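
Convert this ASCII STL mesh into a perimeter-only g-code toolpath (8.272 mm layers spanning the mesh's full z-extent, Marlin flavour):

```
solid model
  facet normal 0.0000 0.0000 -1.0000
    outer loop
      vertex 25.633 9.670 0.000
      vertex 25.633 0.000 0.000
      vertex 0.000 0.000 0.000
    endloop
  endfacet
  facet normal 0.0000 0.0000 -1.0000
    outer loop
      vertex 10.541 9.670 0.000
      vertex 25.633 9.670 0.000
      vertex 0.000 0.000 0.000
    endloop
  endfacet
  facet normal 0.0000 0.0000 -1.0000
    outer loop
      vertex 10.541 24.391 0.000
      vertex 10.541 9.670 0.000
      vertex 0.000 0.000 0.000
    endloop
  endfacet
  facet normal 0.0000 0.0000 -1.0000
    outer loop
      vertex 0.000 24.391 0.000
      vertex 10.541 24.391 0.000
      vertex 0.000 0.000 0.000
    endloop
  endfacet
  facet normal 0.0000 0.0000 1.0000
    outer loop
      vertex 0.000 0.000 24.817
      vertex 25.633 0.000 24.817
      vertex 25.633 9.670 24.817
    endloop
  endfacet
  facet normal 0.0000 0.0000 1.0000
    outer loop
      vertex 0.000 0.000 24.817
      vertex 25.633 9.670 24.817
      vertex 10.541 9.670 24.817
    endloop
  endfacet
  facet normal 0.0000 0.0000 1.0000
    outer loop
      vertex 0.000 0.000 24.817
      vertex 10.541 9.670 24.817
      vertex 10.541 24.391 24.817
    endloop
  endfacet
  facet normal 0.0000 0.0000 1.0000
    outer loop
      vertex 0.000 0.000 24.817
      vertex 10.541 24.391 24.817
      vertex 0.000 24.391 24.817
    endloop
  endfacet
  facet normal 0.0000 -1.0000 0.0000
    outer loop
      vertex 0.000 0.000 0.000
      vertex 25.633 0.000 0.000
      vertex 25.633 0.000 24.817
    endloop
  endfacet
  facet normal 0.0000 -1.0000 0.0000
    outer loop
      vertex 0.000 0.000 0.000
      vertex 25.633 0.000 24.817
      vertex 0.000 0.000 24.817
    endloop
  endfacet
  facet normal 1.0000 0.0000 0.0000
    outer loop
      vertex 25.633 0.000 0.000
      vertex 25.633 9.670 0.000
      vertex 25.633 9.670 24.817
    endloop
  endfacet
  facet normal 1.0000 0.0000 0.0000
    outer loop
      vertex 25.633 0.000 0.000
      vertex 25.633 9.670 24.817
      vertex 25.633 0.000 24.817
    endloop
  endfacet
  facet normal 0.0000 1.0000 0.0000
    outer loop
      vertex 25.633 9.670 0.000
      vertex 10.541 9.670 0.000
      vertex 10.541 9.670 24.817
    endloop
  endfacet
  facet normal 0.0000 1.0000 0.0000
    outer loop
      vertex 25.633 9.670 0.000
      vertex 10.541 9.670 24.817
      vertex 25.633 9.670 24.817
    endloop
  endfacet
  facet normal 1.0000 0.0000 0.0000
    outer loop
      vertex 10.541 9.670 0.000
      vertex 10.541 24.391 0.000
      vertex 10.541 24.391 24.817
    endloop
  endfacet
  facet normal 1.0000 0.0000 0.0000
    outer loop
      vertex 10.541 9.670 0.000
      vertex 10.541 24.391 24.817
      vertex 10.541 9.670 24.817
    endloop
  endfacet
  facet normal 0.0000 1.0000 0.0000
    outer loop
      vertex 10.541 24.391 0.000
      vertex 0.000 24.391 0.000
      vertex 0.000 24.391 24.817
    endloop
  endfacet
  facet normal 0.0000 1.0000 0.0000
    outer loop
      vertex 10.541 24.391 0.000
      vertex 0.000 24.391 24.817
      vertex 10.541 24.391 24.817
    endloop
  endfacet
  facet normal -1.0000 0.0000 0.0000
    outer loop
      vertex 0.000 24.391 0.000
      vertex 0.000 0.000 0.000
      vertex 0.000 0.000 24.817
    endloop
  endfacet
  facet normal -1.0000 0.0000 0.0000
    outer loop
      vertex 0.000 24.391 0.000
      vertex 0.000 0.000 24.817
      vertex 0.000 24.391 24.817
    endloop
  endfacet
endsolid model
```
; perimeter-only toolpath
G21 ; units = mm
G90 ; absolute positioning
G28 ; home
; layer 1
G0 Z8.272
G0 X0.000 Y0.000
G1 X25.633 Y0.000
G1 X25.633 Y9.670
G1 X10.541 Y9.670
G1 X10.541 Y24.391
G1 X0.000 Y24.391
G1 X0.000 Y0.000
; layer 2
G0 Z16.545
G0 X0.000 Y0.000
G1 X25.633 Y0.000
G1 X25.633 Y9.670
G1 X10.541 Y9.670
G1 X10.541 Y24.391
G1 X0.000 Y24.391
G1 X0.000 Y0.000
; layer 3
G0 Z24.817
G0 X0.000 Y0.000
G1 X25.633 Y0.000
G1 X25.633 Y9.670
G1 X10.541 Y9.670
G1 X10.541 Y24.391
G1 X0.000 Y24.391
G1 X0.000 Y0.000
M2 ; end

The solid is an L-shaped prism: outer 25.6 × 24.4 mm, arm thicknesses ≈ 9.67 mm (horizontal) and 10.5 mm (vertical), extruded 24.8 mm in z. Slicing at Δz = 8.272 mm — 3 equal slices spanning the solid's height, so layer i sits at z = i·h/3 — gives 3 non-empty perimeters. Each is a 6-segment closed polygon; G0 lifts to the layer z and rapids to the start vertex, then G1 traces the edges.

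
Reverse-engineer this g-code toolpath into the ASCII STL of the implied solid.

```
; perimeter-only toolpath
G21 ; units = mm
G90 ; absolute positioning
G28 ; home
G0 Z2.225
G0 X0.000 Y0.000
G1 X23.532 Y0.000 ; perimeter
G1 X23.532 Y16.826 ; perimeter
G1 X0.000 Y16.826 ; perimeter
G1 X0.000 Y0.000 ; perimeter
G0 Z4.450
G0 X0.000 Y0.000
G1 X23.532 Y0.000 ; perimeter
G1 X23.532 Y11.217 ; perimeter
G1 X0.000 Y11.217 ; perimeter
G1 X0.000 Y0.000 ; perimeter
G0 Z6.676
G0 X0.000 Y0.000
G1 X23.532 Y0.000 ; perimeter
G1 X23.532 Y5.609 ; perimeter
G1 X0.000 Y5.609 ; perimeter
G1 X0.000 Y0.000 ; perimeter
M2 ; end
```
solid part
  facet normal 0.0000 0.0000 -1.0000
    outer loop
      vertex 23.532 22.434 0.000
      vertex 23.532 0.000 0.000
      vertex 0.000 0.000 0.000
    endloop
  endfacet
  facet normal 0.0000 0.0000 -1.0000
    outer loop
      vertex 0.000 22.434 0.000
      vertex 23.532 22.434 0.000
      vertex 0.000 0.000 0.000
    endloop
  endfacet
  facet normal 0.0000 -1.0000 0.0000
    outer loop
      vertex 0.000 0.000 0.000
      vertex 23.532 0.000 0.000
      vertex 23.532 0.000 8.901
    endloop
  endfacet
  facet normal 0.0000 -1.0000 0.0000
    outer loop
      vertex 0.000 0.000 0.000
      vertex 23.532 0.000 8.901
      vertex 0.000 0.000 8.901
    endloop
  endfacet
  facet normal 0.0000 0.3688 0.9295
    outer loop
      vertex 0.000 0.000 8.901
      vertex 23.532 0.000 8.901
      vertex 23.532 22.434 0.000
    endloop
  endfacet
  facet normal 0.0000 0.3688 0.9295
    outer loop
      vertex 0.000 0.000 8.901
      vertex 23.532 22.434 0.000
      vertex 0.000 22.434 0.000
    endloop
  endfacet
  facet normal -1.0000 0.0000 0.0000
    outer loop
      vertex 0.000 0.000 8.901
      vertex 0.000 22.434 0.000
      vertex 0.000 0.000 0.000
    endloop
  endfacet
  facet normal 1.0000 0.0000 0.0000
    outer loop
      vertex 23.532 0.000 0.000
      vertex 23.532 22.434 0.000
      vertex 23.532 0.000 8.901
    endloop
  endfacet
endsolid part

The G0 Z moves step by Δz≈2.225 mm. The G1 loops shrink linearly with z, so the solid tapers from its base footprint up to z≈8.9. Closing with a flat bottom cap and the tapered top and triangulating gives 8 facets — a wedge (ramp): 23.5 × 22.4 mm base, rising to 8.9 mm along the y=0 edge and sloping linearly to z=0 at y=22.4.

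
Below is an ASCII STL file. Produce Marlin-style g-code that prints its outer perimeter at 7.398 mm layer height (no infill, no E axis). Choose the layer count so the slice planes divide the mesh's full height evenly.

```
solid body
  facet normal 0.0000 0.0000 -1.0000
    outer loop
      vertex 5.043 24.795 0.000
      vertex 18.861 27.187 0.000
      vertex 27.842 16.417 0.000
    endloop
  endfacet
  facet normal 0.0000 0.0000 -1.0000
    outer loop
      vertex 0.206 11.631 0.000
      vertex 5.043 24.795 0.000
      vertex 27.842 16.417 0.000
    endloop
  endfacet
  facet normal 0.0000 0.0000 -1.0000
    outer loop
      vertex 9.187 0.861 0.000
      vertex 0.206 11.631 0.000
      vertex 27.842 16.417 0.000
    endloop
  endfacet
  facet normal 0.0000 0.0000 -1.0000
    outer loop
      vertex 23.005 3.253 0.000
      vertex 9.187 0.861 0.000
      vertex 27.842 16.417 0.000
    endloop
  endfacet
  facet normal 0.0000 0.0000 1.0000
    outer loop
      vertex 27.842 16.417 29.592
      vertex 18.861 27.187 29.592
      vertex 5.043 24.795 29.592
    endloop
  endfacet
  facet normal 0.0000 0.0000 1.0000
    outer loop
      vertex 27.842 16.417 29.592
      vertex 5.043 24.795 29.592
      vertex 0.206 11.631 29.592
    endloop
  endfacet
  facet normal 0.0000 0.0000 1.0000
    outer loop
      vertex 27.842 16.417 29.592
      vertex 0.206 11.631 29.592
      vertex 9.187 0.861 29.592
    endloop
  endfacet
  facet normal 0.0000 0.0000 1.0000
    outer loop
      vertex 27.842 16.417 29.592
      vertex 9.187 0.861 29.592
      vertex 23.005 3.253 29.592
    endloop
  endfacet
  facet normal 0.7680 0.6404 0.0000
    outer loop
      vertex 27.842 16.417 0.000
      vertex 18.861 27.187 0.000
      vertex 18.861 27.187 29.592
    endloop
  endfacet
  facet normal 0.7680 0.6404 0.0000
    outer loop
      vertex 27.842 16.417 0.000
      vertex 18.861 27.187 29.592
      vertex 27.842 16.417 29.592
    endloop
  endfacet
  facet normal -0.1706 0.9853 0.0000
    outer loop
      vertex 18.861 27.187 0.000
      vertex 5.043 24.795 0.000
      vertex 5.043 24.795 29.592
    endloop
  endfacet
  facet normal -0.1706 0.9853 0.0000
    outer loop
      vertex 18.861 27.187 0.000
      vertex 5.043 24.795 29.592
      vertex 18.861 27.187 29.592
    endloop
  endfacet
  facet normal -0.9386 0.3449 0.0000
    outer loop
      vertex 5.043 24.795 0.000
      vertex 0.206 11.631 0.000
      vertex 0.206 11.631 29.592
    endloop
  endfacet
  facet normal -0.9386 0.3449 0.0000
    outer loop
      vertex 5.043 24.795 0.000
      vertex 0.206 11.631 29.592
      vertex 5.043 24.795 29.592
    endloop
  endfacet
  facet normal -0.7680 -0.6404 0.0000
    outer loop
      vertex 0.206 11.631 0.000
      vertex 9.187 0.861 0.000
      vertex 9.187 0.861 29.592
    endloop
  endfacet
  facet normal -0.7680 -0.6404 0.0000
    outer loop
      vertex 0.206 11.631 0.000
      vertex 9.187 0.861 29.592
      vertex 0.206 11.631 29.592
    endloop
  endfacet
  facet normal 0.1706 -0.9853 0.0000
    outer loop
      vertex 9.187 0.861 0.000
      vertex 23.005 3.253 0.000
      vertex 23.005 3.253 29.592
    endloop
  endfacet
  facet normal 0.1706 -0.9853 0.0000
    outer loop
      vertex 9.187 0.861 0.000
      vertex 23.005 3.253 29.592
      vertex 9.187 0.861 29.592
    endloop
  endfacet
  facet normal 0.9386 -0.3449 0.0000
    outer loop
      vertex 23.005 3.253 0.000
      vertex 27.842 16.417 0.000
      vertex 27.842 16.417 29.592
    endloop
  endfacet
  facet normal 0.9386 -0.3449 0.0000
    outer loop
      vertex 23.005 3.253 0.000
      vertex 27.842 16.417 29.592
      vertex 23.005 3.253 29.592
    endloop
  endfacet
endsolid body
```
; perimeter-only toolpath
G21 ; units = mm
G90 ; absolute positioning
G28 ; home
; layer 1
G0 Z7.398
G0 X27.842 Y16.417
G1 X18.861 Y27.187
G1 X5.043 Y24.795
G1 X0.206 Y11.631
G1 X9.187 Y0.861
G1 X23.005 Y3.253
G1 X27.842 Y16.417
; layer 2
G0 Z14.796
G0 X27.842 Y16.417
G1 X18.861 Y27.187
G1 X5.043 Y24.795
G1 X0.206 Y11.631
G1 X9.187 Y0.861
G1 X23.005 Y3.253
G1 X27.842 Y16.417
; layer 3
G0 Z22.194
G0 X27.842 Y16.417
G1 X18.861 Y27.187
G1 X5.043 Y24.795
G1 X0.206 Y11.631
G1 X9.187 Y0.861
G1 X23.005 Y3.253
G1 X27.842 Y16.417
; layer 4
G0 Z29.592
G0 X27.842 Y16.417
G1 X18.861 Y27.187
G1 X5.043 Y24.795
G1 X0.206 Y11.631
G1 X9.187 Y0.861
G1 X23.005 Y3.253
G1 X27.842 Y16.417
M2 ; end

The solid is a regular 6-sided prism (a cylinder approximated with 6 flat sides), circumscribed radius ≈ 14 mm, height ≈ 29.6 mm. Slicing at Δz = 7.398 mm — 4 equal slices spanning the solid's height, so layer i sits at z = i·h/4 — gives 4 non-empty perimeters. Each is a 6-segment closed polygon; G0 lifts to the layer z and rapids to the start vertex, then G1 traces the edges.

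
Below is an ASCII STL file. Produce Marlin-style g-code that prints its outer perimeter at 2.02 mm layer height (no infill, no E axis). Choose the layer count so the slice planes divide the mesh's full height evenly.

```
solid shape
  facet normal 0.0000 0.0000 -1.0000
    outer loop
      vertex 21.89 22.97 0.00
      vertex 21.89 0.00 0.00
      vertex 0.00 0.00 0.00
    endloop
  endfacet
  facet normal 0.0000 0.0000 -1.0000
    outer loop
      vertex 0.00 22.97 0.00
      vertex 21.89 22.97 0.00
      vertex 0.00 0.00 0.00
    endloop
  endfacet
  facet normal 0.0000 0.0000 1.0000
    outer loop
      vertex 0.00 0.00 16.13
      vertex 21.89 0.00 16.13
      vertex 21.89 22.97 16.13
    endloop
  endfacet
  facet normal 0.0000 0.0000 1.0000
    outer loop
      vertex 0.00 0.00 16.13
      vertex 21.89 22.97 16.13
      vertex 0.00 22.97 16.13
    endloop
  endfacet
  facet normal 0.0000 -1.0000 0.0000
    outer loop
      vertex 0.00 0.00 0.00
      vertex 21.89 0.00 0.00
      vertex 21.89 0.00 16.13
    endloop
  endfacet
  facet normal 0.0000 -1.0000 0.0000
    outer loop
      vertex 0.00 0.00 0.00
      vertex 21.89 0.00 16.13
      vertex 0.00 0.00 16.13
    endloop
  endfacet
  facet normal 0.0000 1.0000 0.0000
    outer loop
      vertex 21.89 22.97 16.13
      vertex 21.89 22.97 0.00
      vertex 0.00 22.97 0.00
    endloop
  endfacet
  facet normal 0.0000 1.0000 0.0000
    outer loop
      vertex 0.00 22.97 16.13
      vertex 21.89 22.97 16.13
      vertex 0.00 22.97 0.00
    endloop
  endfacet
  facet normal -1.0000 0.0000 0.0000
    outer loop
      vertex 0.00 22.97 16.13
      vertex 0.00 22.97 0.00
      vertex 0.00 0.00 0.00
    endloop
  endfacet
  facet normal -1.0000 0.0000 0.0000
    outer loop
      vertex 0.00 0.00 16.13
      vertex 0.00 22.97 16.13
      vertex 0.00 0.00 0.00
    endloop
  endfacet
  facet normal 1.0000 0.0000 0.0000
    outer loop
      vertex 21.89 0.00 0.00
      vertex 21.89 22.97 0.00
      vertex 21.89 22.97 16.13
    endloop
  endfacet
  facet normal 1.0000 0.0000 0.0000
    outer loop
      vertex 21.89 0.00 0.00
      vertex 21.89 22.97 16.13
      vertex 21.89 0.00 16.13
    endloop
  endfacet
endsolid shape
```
; perimeter-only toolpath
G21 ; units = mm
G90 ; absolute positioning
G28 ; home
; layer 1
G0 Z2.02
G0 X0.00 Y0.00
G1 X21.89 Y0.00
G1 X21.89 Y22.97
G1 X0.00 Y22.97
G1 X0.00 Y0.00
; layer 2
G0 Z4.03
G0 X0.00 Y0.00
G1 X21.89 Y0.00
G1 X21.89 Y22.97
G1 X0.00 Y22.97
G1 X0.00 Y0.00
; layer 3
G0 Z6.05
G0 X0.00 Y0.00
G1 X21.89 Y0.00
G1 X21.89 Y22.97
G1 X0.00 Y22.97
G1 X0.00 Y0.00
; layer 4
G0 Z8.06
G0 X0.00 Y0.00
G1 X21.89 Y0.00
G1 X21.89 Y22.97
G1 X0.00 Y22.97
G1 X0.00 Y0.00
; layer 5
G0 Z10.08
G0 X0.00 Y0.00
G1 X21.89 Y0.00
G1 X21.89 Y22.97
G1 X0.00 Y22.97
G1 X0.00 Y0.00
; layer 6
G0 Z12.10
G0 X0.00 Y0.00
G1 X21.89 Y0.00
G1 X21.89 Y22.97
G1 X0.00 Y22.97
G1 X0.00 Y0.00
; layer 7
G0 Z14.11
G0 X0.00 Y0.00
G1 X21.89 Y0.00
G1 X21.89 Y22.97
G1 X0.00 Y22.97
G1 X0.00 Y0.00
; layer 8
G0 Z16.13
G0 X0.00 Y0.00
G1 X21.89 Y0.00
G1 X21.89 Y22.97
G1 X0.00 Y22.97
G1 X0.00 Y0.00
M2 ; end

The solid is a rectangular box, roughly 21.9 × 23 mm footprint and 16.1 mm tall. Slicing at Δz = 2.02 mm — 8 equal slices spanning the solid's height, so layer i sits at z = i·h/8 — gives 8 non-empty perimeters. Each is a 4-segment closed polygon; G0 lifts to the layer z and rapids to the start vertex, then G1 traces the edges.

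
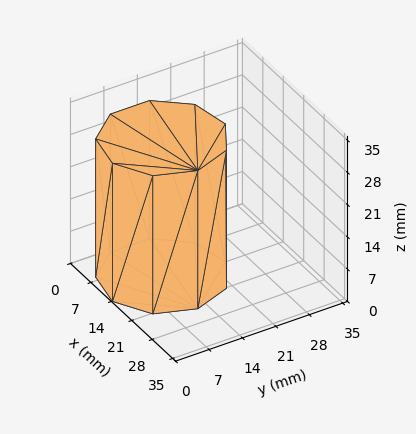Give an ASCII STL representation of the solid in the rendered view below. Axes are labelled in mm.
Reading the render: the shape is a regular 9-sided prism (a cylinder approximated with 9 flat sides), circumscribed radius ≈ 12 mm, height ≈ 30 mm (dimensions read to the nearest mm from the axis ticks). For the STL, each face is triangulated and given an outward normal.

solid part
  facet normal 0.0000 0.0000 -1.0000
    outer loop
      vertex 14.084 23.818 0.000
      vertex 21.193 19.713 0.000
      vertex 24.000 12.000 0.000
    endloop
  endfacet
  facet normal 0.0000 0.0000 -1.0000
    outer loop
      vertex 6.000 22.392 0.000
      vertex 14.084 23.818 0.000
      vertex 24.000 12.000 0.000
    endloop
  endfacet
  facet normal 0.0000 0.0000 -1.0000
    outer loop
      vertex 0.724 16.104 0.000
      vertex 6.000 22.392 0.000
      vertex 24.000 12.000 0.000
    endloop
  endfacet
  facet normal 0.0000 0.0000 -1.0000
    outer loop
      vertex 0.724 7.896 0.000
      vertex 0.724 16.104 0.000
      vertex 24.000 12.000 0.000
    endloop
  endfacet
  facet normal 0.0000 0.0000 -1.0000
    outer loop
      vertex 6.000 1.608 0.000
      vertex 0.724 7.896 0.000
      vertex 24.000 12.000 0.000
    endloop
  endfacet
  facet normal 0.0000 0.0000 -1.0000
    outer loop
      vertex 14.084 0.182 0.000
      vertex 6.000 1.608 0.000
      vertex 24.000 12.000 0.000
    endloop
  endfacet
  facet normal 0.0000 0.0000 -1.0000
    outer loop
      vertex 21.193 4.287 0.000
      vertex 14.084 0.182 0.000
      vertex 24.000 12.000 0.000
    endloop
  endfacet
  facet normal 0.0000 0.0000 1.0000
    outer loop
      vertex 24.000 12.000 30.000
      vertex 21.193 19.713 30.000
      vertex 14.084 23.818 30.000
    endloop
  endfacet
  facet normal 0.0000 0.0000 1.0000
    outer loop
      vertex 24.000 12.000 30.000
      vertex 14.084 23.818 30.000
      vertex 6.000 22.392 30.000
    endloop
  endfacet
  facet normal 0.0000 0.0000 1.0000
    outer loop
      vertex 24.000 12.000 30.000
      vertex 6.000 22.392 30.000
      vertex 0.724 16.104 30.000
    endloop
  endfacet
  facet normal 0.0000 0.0000 1.0000
    outer loop
      vertex 24.000 12.000 30.000
      vertex 0.724 16.104 30.000
      vertex 0.724 7.896 30.000
    endloop
  endfacet
  facet normal 0.0000 0.0000 1.0000
    outer loop
      vertex 24.000 12.000 30.000
      vertex 0.724 7.896 30.000
      vertex 6.000 1.608 30.000
    endloop
  endfacet
  facet normal 0.0000 0.0000 1.0000
    outer loop
      vertex 24.000 12.000 30.000
      vertex 6.000 1.608 30.000
      vertex 14.084 0.182 30.000
    endloop
  endfacet
  facet normal 0.0000 0.0000 1.0000
    outer loop
      vertex 24.000 12.000 30.000
      vertex 14.084 0.182 30.000
      vertex 21.193 4.287 30.000
    endloop
  endfacet
  facet normal 0.9397 0.3420 0.0000
    outer loop
      vertex 24.000 12.000 0.000
      vertex 21.193 19.713 0.000
      vertex 21.193 19.713 30.000
    endloop
  endfacet
  facet normal 0.9397 0.3420 0.0000
    outer loop
      vertex 24.000 12.000 0.000
      vertex 21.193 19.713 30.000
      vertex 24.000 12.000 30.000
    endloop
  endfacet
  facet normal 0.5001 0.8660 0.0000
    outer loop
      vertex 21.193 19.713 0.000
      vertex 14.084 23.818 0.000
      vertex 14.084 23.818 30.000
    endloop
  endfacet
  facet normal 0.5001 0.8660 0.0000
    outer loop
      vertex 21.193 19.713 0.000
      vertex 14.084 23.818 30.000
      vertex 21.193 19.713 30.000
    endloop
  endfacet
  facet normal -0.1737 0.9848 0.0000
    outer loop
      vertex 14.084 23.818 0.000
      vertex 6.000 22.392 0.000
      vertex 6.000 22.392 30.000
    endloop
  endfacet
  facet normal -0.1737 0.9848 0.0000
    outer loop
      vertex 14.084 23.818 0.000
      vertex 6.000 22.392 30.000
      vertex 14.084 23.818 30.000
    endloop
  endfacet
  facet normal -0.7661 0.6428 0.0000
    outer loop
      vertex 6.000 22.392 0.000
      vertex 0.724 16.104 0.000
      vertex 0.724 16.104 30.000
    endloop
  endfacet
  facet normal -0.7661 0.6428 0.0000
    outer loop
      vertex 6.000 22.392 0.000
      vertex 0.724 16.104 30.000
      vertex 6.000 22.392 30.000
    endloop
  endfacet
  facet normal -1.0000 0.0000 0.0000
    outer loop
      vertex 0.724 16.104 0.000
      vertex 0.724 7.896 0.000
      vertex 0.724 7.896 30.000
    endloop
  endfacet
  facet normal -1.0000 0.0000 0.0000
    outer loop
      vertex 0.724 16.104 0.000
      vertex 0.724 7.896 30.000
      vertex 0.724 16.104 30.000
    endloop
  endfacet
  facet normal -0.7661 -0.6428 0.0000
    outer loop
      vertex 0.724 7.896 0.000
      vertex 6.000 1.608 0.000
      vertex 6.000 1.608 30.000
    endloop
  endfacet
  facet normal -0.7661 -0.6428 0.0000
    outer loop
      vertex 0.724 7.896 0.000
      vertex 6.000 1.608 30.000
      vertex 0.724 7.896 30.000
    endloop
  endfacet
  facet normal -0.1737 -0.9848 0.0000
    outer loop
      vertex 6.000 1.608 0.000
      vertex 14.084 0.182 0.000
      vertex 14.084 0.182 30.000
    endloop
  endfacet
  facet normal -0.1737 -0.9848 0.0000
    outer loop
      vertex 6.000 1.608 0.000
      vertex 14.084 0.182 30.000
      vertex 6.000 1.608 30.000
    endloop
  endfacet
  facet normal 0.5001 -0.8660 0.0000
    outer loop
      vertex 14.084 0.182 0.000
      vertex 21.193 4.287 0.000
      vertex 21.193 4.287 30.000
    endloop
  endfacet
  facet normal 0.5001 -0.8660 0.0000
    outer loop
      vertex 14.084 0.182 0.000
      vertex 21.193 4.287 30.000
      vertex 14.084 0.182 30.000
    endloop
  endfacet
  facet normal 0.9397 -0.3420 0.0000
    outer loop
      vertex 21.193 4.287 0.000
      vertex 24.000 12.000 0.000
      vertex 24.000 12.000 30.000
    endloop
  endfacet
  facet normal 0.9397 -0.3420 0.0000
    outer loop
      vertex 21.193 4.287 0.000
      vertex 24.000 12.000 30.000
      vertex 21.193 4.287 30.000
    endloop
  endfacet
endsolid part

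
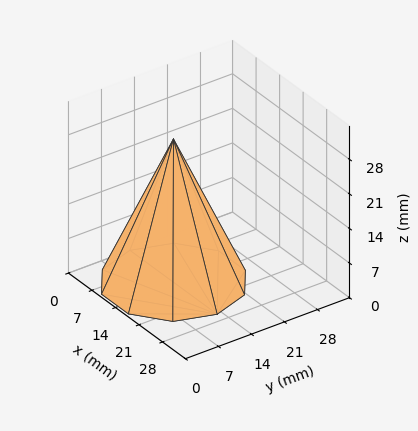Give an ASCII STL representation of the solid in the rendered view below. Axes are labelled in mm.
Reading the render: the shape is a regular 10-sided pyramid, base circumscribed radius ≈ 13 mm, apex at z ≈ 29 mm (dimensions read to the nearest mm from the axis ticks). For the STL, each face is triangulated and given an outward normal.

solid part
  facet normal 0.0000 0.0000 -1.0000
    outer loop
      vertex 17.0 25.4 0.0
      vertex 23.5 20.6 0.0
      vertex 26.0 13.0 0.0
    endloop
  endfacet
  facet normal 0.0000 0.0000 -1.0000
    outer loop
      vertex 9.0 25.4 0.0
      vertex 17.0 25.4 0.0
      vertex 26.0 13.0 0.0
    endloop
  endfacet
  facet normal 0.0000 0.0000 -1.0000
    outer loop
      vertex 2.5 20.6 0.0
      vertex 9.0 25.4 0.0
      vertex 26.0 13.0 0.0
    endloop
  endfacet
  facet normal 0.0000 0.0000 -1.0000
    outer loop
      vertex 0.0 13.0 0.0
      vertex 2.5 20.6 0.0
      vertex 26.0 13.0 0.0
    endloop
  endfacet
  facet normal 0.0000 0.0000 -1.0000
    outer loop
      vertex 2.5 5.4 0.0
      vertex 0.0 13.0 0.0
      vertex 26.0 13.0 0.0
    endloop
  endfacet
  facet normal 0.0000 0.0000 -1.0000
    outer loop
      vertex 9.0 0.6 0.0
      vertex 2.5 5.4 0.0
      vertex 26.0 13.0 0.0
    endloop
  endfacet
  facet normal 0.0000 0.0000 -1.0000
    outer loop
      vertex 17.0 0.6 0.0
      vertex 9.0 0.6 0.0
      vertex 26.0 13.0 0.0
    endloop
  endfacet
  facet normal 0.0000 0.0000 -1.0000
    outer loop
      vertex 23.5 5.4 0.0
      vertex 17.0 0.6 0.0
      vertex 26.0 13.0 0.0
    endloop
  endfacet
  facet normal 0.8740 0.2875 0.3918
    outer loop
      vertex 26.0 13.0 0.0
      vertex 23.5 20.6 0.0
      vertex 13.0 13.0 29.0
    endloop
  endfacet
  facet normal 0.5465 0.7401 0.3918
    outer loop
      vertex 23.5 20.6 0.0
      vertex 17.0 25.4 0.0
      vertex 13.0 13.0 29.0
    endloop
  endfacet
  facet normal 0.0000 0.9195 0.3932
    outer loop
      vertex 17.0 25.4 0.0
      vertex 9.0 25.4 0.0
      vertex 13.0 13.0 29.0
    endloop
  endfacet
  facet normal -0.5465 0.7401 0.3918
    outer loop
      vertex 9.0 25.4 0.0
      vertex 2.5 20.6 0.0
      vertex 13.0 13.0 29.0
    endloop
  endfacet
  facet normal -0.8740 0.2875 0.3918
    outer loop
      vertex 2.5 20.6 0.0
      vertex 0.0 13.0 0.0
      vertex 13.0 13.0 29.0
    endloop
  endfacet
  facet normal -0.8740 -0.2875 0.3918
    outer loop
      vertex 0.0 13.0 0.0
      vertex 2.5 5.4 0.0
      vertex 13.0 13.0 29.0
    endloop
  endfacet
  facet normal -0.5465 -0.7401 0.3918
    outer loop
      vertex 2.5 5.4 0.0
      vertex 9.0 0.6 0.0
      vertex 13.0 13.0 29.0
    endloop
  endfacet
  facet normal 0.0000 -0.9195 0.3932
    outer loop
      vertex 9.0 0.6 0.0
      vertex 17.0 0.6 0.0
      vertex 13.0 13.0 29.0
    endloop
  endfacet
  facet normal 0.5465 -0.7401 0.3918
    outer loop
      vertex 17.0 0.6 0.0
      vertex 23.5 5.4 0.0
      vertex 13.0 13.0 29.0
    endloop
  endfacet
  facet normal 0.8740 -0.2875 0.3918
    outer loop
      vertex 23.5 5.4 0.0
      vertex 26.0 13.0 0.0
      vertex 13.0 13.0 29.0
    endloop
  endfacet
endsolid part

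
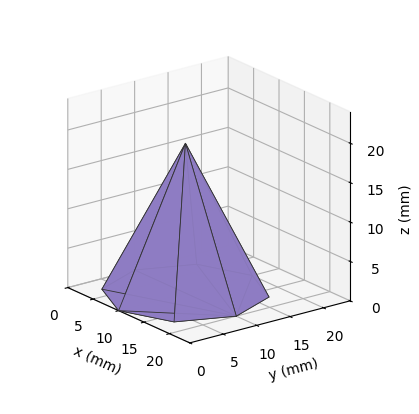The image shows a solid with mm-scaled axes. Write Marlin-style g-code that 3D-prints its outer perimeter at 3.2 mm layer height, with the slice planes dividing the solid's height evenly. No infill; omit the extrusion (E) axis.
Reading the render: the shape is a regular 8-sided pyramid, base circumscribed radius ≈ 10 mm, apex at z ≈ 19 mm (dimensions read to the nearest mm from the axis ticks). For the g-code, the solid's height is divided into equal slices at the stated Δz and each level perimeter traced with G1 moves after a G0 lift.

; perimeter-only toolpath
G21 ; units = mm
G90 ; absolute positioning
G28 ; home
; layer 1
G0 Z3.2
G0 X18.3 Y10.0
G1 X15.9 Y15.9
G1 X10.0 Y18.3
G1 X4.1 Y15.9
G1 X1.7 Y10.0
G1 X4.1 Y4.1
G1 X10.0 Y1.7
G1 X15.9 Y4.1
G1 X18.3 Y10.0
; layer 2
G0 Z6.3
G0 X16.7 Y10.0
G1 X14.7 Y14.7
G1 X10.0 Y16.7
G1 X5.3 Y14.7
G1 X3.3 Y10.0
G1 X5.3 Y5.3
G1 X10.0 Y3.3
G1 X14.7 Y5.3
G1 X16.7 Y10.0
; layer 3
G0 Z9.5
G0 X15.0 Y10.0
G1 X13.6 Y13.6
G1 X10.0 Y15.0
G1 X6.5 Y13.6
G1 X5.0 Y10.0
G1 X6.5 Y6.5
G1 X10.0 Y5.0
G1 X13.6 Y6.5
G1 X15.0 Y10.0
; layer 4
G0 Z12.7
G0 X13.3 Y10.0
G1 X12.4 Y12.4
G1 X10.0 Y13.3
G1 X7.6 Y12.4
G1 X6.7 Y10.0
G1 X7.6 Y7.6
G1 X10.0 Y6.7
G1 X12.4 Y7.6
G1 X13.3 Y10.0
; layer 5
G0 Z15.8
G0 X11.7 Y10.0
G1 X11.2 Y11.2
G1 X10.0 Y11.7
G1 X8.8 Y11.2
G1 X8.3 Y10.0
G1 X8.8 Y8.8
G1 X10.0 Y8.3
G1 X11.2 Y8.8
G1 X11.7 Y10.0
M2 ; end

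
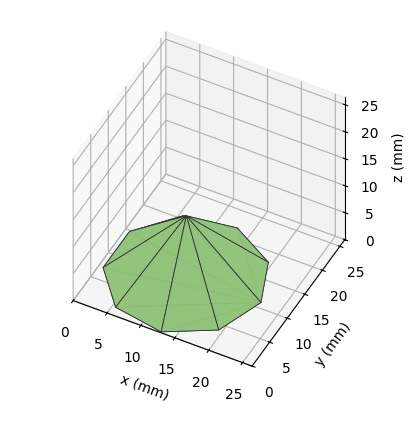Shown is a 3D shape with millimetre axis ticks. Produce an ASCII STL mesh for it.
Reading the render: the shape is a regular 9-sided pyramid, base circumscribed radius ≈ 11 mm, apex at z ≈ 11 mm (dimensions read to the nearest mm from the axis ticks). For the STL, each face is triangulated and given an outward normal.

solid part
  facet normal 0.0000 0.0000 -1.0000
    outer loop
      vertex 12.910 21.833 0.000
      vertex 19.426 18.071 0.000
      vertex 22.000 11.000 0.000
    endloop
  endfacet
  facet normal 0.0000 0.0000 -1.0000
    outer loop
      vertex 5.500 20.526 0.000
      vertex 12.910 21.833 0.000
      vertex 22.000 11.000 0.000
    endloop
  endfacet
  facet normal 0.0000 0.0000 -1.0000
    outer loop
      vertex 0.663 14.762 0.000
      vertex 5.500 20.526 0.000
      vertex 22.000 11.000 0.000
    endloop
  endfacet
  facet normal 0.0000 0.0000 -1.0000
    outer loop
      vertex 0.663 7.238 0.000
      vertex 0.663 14.762 0.000
      vertex 22.000 11.000 0.000
    endloop
  endfacet
  facet normal 0.0000 0.0000 -1.0000
    outer loop
      vertex 5.500 1.474 0.000
      vertex 0.663 7.238 0.000
      vertex 22.000 11.000 0.000
    endloop
  endfacet
  facet normal 0.0000 0.0000 -1.0000
    outer loop
      vertex 12.910 0.167 0.000
      vertex 5.500 1.474 0.000
      vertex 22.000 11.000 0.000
    endloop
  endfacet
  facet normal 0.0000 0.0000 -1.0000
    outer loop
      vertex 19.426 3.929 0.000
      vertex 12.910 0.167 0.000
      vertex 22.000 11.000 0.000
    endloop
  endfacet
  facet normal 0.6848 0.2493 0.6848
    outer loop
      vertex 22.000 11.000 0.000
      vertex 19.426 18.071 0.000
      vertex 11.000 11.000 11.000
    endloop
  endfacet
  facet normal 0.3644 0.6311 0.6848
    outer loop
      vertex 19.426 18.071 0.000
      vertex 12.910 21.833 0.000
      vertex 11.000 11.000 11.000
    endloop
  endfacet
  facet normal -0.1266 0.7177 0.6848
    outer loop
      vertex 12.910 21.833 0.000
      vertex 5.500 20.526 0.000
      vertex 11.000 11.000 11.000
    endloop
  endfacet
  facet normal -0.5582 0.4684 0.6848
    outer loop
      vertex 5.500 20.526 0.000
      vertex 0.663 14.762 0.000
      vertex 11.000 11.000 11.000
    endloop
  endfacet
  facet normal -0.7287 0.0000 0.6848
    outer loop
      vertex 0.663 14.762 0.000
      vertex 0.663 7.238 0.000
      vertex 11.000 11.000 11.000
    endloop
  endfacet
  facet normal -0.5582 -0.4684 0.6848
    outer loop
      vertex 0.663 7.238 0.000
      vertex 5.500 1.474 0.000
      vertex 11.000 11.000 11.000
    endloop
  endfacet
  facet normal -0.1266 -0.7177 0.6848
    outer loop
      vertex 5.500 1.474 0.000
      vertex 12.910 0.167 0.000
      vertex 11.000 11.000 11.000
    endloop
  endfacet
  facet normal 0.3644 -0.6311 0.6848
    outer loop
      vertex 12.910 0.167 0.000
      vertex 19.426 3.929 0.000
      vertex 11.000 11.000 11.000
    endloop
  endfacet
  facet normal 0.6848 -0.2493 0.6848
    outer loop
      vertex 19.426 3.929 0.000
      vertex 22.000 11.000 0.000
      vertex 11.000 11.000 11.000
    endloop
  endfacet
endsolid part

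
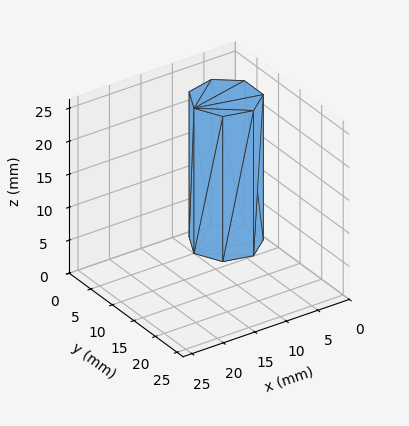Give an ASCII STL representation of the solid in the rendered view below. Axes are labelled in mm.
Reading the render: the shape is a regular 7-sided prism (a cylinder approximated with 7 flat sides), circumscribed radius ≈ 5 mm, height ≈ 22 mm (dimensions read to the nearest mm from the axis ticks). For the STL, each face is triangulated and given an outward normal.

solid part
  facet normal 0.0000 0.0000 -1.0000
    outer loop
      vertex 3.9 9.9 0.0
      vertex 8.1 8.9 0.0
      vertex 10.0 5.0 0.0
    endloop
  endfacet
  facet normal 0.0000 0.0000 -1.0000
    outer loop
      vertex 0.5 7.2 0.0
      vertex 3.9 9.9 0.0
      vertex 10.0 5.0 0.0
    endloop
  endfacet
  facet normal 0.0000 0.0000 -1.0000
    outer loop
      vertex 0.5 2.8 0.0
      vertex 0.5 7.2 0.0
      vertex 10.0 5.0 0.0
    endloop
  endfacet
  facet normal 0.0000 0.0000 -1.0000
    outer loop
      vertex 3.9 0.1 0.0
      vertex 0.5 2.8 0.0
      vertex 10.0 5.0 0.0
    endloop
  endfacet
  facet normal 0.0000 0.0000 -1.0000
    outer loop
      vertex 8.1 1.1 0.0
      vertex 3.9 0.1 0.0
      vertex 10.0 5.0 0.0
    endloop
  endfacet
  facet normal 0.0000 0.0000 1.0000
    outer loop
      vertex 10.0 5.0 22.0
      vertex 8.1 8.9 22.0
      vertex 3.9 9.9 22.0
    endloop
  endfacet
  facet normal 0.0000 0.0000 1.0000
    outer loop
      vertex 10.0 5.0 22.0
      vertex 3.9 9.9 22.0
      vertex 0.5 7.2 22.0
    endloop
  endfacet
  facet normal 0.0000 0.0000 1.0000
    outer loop
      vertex 10.0 5.0 22.0
      vertex 0.5 7.2 22.0
      vertex 0.5 2.8 22.0
    endloop
  endfacet
  facet normal 0.0000 0.0000 1.0000
    outer loop
      vertex 10.0 5.0 22.0
      vertex 0.5 2.8 22.0
      vertex 3.9 0.1 22.0
    endloop
  endfacet
  facet normal 0.0000 0.0000 1.0000
    outer loop
      vertex 10.0 5.0 22.0
      vertex 3.9 0.1 22.0
      vertex 8.1 1.1 22.0
    endloop
  endfacet
  facet normal 0.8990 0.4380 0.0000
    outer loop
      vertex 10.0 5.0 0.0
      vertex 8.1 8.9 0.0
      vertex 8.1 8.9 22.0
    endloop
  endfacet
  facet normal 0.8990 0.4380 0.0000
    outer loop
      vertex 10.0 5.0 0.0
      vertex 8.1 8.9 22.0
      vertex 10.0 5.0 22.0
    endloop
  endfacet
  facet normal 0.2316 0.9728 0.0000
    outer loop
      vertex 8.1 8.9 0.0
      vertex 3.9 9.9 0.0
      vertex 3.9 9.9 22.0
    endloop
  endfacet
  facet normal 0.2316 0.9728 0.0000
    outer loop
      vertex 8.1 8.9 0.0
      vertex 3.9 9.9 22.0
      vertex 8.1 8.9 22.0
    endloop
  endfacet
  facet normal -0.6219 0.7831 0.0000
    outer loop
      vertex 3.9 9.9 0.0
      vertex 0.5 7.2 0.0
      vertex 0.5 7.2 22.0
    endloop
  endfacet
  facet normal -0.6219 0.7831 0.0000
    outer loop
      vertex 3.9 9.9 0.0
      vertex 0.5 7.2 22.0
      vertex 3.9 9.9 22.0
    endloop
  endfacet
  facet normal -1.0000 0.0000 0.0000
    outer loop
      vertex 0.5 7.2 0.0
      vertex 0.5 2.8 0.0
      vertex 0.5 2.8 22.0
    endloop
  endfacet
  facet normal -1.0000 0.0000 0.0000
    outer loop
      vertex 0.5 7.2 0.0
      vertex 0.5 2.8 22.0
      vertex 0.5 7.2 22.0
    endloop
  endfacet
  facet normal -0.6219 -0.7831 0.0000
    outer loop
      vertex 0.5 2.8 0.0
      vertex 3.9 0.1 0.0
      vertex 3.9 0.1 22.0
    endloop
  endfacet
  facet normal -0.6219 -0.7831 0.0000
    outer loop
      vertex 0.5 2.8 0.0
      vertex 3.9 0.1 22.0
      vertex 0.5 2.8 22.0
    endloop
  endfacet
  facet normal 0.2316 -0.9728 0.0000
    outer loop
      vertex 3.9 0.1 0.0
      vertex 8.1 1.1 0.0
      vertex 8.1 1.1 22.0
    endloop
  endfacet
  facet normal 0.2316 -0.9728 0.0000
    outer loop
      vertex 3.9 0.1 0.0
      vertex 8.1 1.1 22.0
      vertex 3.9 0.1 22.0
    endloop
  endfacet
  facet normal 0.8990 -0.4380 0.0000
    outer loop
      vertex 8.1 1.1 0.0
      vertex 10.0 5.0 0.0
      vertex 10.0 5.0 22.0
    endloop
  endfacet
  facet normal 0.8990 -0.4380 0.0000
    outer loop
      vertex 8.1 1.1 0.0
      vertex 10.0 5.0 22.0
      vertex 8.1 1.1 22.0
    endloop
  endfacet
endsolid part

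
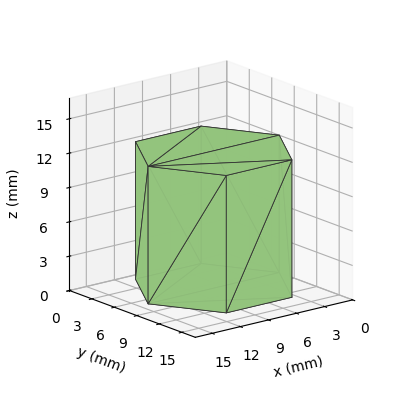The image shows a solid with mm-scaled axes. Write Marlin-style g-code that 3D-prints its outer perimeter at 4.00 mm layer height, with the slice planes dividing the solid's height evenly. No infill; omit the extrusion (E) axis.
Reading the render: the shape is a regular 6-sided prism (a cylinder approximated with 6 flat sides), circumscribed radius ≈ 7 mm, height ≈ 12 mm (dimensions read to the nearest mm from the axis ticks). For the g-code, the solid's height is divided into equal slices at the stated Δz and each level perimeter traced with G1 moves after a G0 lift.

; perimeter-only toolpath
G21 ; units = mm
G90 ; absolute positioning
G28 ; home
; layer 1
G0 Z4.00
G0 X14.00 Y7.00
G1 X10.50 Y13.06
G1 X3.50 Y13.06
G1 X0.00 Y7.00
G1 X3.50 Y0.94
G1 X10.50 Y0.94
G1 X14.00 Y7.00
; layer 2
G0 Z8.00
G0 X14.00 Y7.00
G1 X10.50 Y13.06
G1 X3.50 Y13.06
G1 X0.00 Y7.00
G1 X3.50 Y0.94
G1 X10.50 Y0.94
G1 X14.00 Y7.00
; layer 3
G0 Z12.00
G0 X14.00 Y7.00
G1 X10.50 Y13.06
G1 X3.50 Y13.06
G1 X0.00 Y7.00
G1 X3.50 Y0.94
G1 X10.50 Y0.94
G1 X14.00 Y7.00
M2 ; end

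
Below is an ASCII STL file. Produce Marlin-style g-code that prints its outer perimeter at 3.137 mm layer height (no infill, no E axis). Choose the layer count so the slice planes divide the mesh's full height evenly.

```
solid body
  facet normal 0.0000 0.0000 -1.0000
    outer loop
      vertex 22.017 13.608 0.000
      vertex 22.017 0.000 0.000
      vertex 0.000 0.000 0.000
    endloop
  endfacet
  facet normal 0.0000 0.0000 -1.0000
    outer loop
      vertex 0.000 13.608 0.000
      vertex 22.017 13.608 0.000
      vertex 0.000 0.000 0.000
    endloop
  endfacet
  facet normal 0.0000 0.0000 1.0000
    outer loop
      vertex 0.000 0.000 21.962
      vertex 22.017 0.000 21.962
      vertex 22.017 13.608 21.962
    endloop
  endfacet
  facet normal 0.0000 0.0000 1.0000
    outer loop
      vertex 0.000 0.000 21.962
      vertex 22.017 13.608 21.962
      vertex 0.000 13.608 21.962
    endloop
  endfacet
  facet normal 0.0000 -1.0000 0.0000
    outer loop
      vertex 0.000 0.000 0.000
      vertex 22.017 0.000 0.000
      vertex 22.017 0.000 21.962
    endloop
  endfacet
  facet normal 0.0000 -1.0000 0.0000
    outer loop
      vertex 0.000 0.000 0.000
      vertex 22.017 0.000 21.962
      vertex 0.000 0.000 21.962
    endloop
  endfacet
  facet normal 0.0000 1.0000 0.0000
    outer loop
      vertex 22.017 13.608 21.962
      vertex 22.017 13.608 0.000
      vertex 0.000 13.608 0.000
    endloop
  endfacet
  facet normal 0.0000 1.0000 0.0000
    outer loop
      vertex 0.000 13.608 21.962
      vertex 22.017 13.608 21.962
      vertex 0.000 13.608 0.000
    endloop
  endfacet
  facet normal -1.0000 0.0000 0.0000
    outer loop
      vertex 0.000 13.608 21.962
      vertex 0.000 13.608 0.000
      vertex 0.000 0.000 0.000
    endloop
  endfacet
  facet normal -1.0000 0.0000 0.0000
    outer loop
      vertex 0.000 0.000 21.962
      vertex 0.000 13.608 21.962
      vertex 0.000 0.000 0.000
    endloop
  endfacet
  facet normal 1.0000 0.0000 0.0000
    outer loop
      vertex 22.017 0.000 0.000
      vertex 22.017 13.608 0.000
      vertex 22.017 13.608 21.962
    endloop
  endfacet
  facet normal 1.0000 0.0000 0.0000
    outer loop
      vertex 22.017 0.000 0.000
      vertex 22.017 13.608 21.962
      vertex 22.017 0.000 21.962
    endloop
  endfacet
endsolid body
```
; perimeter-only toolpath
G21 ; units = mm
G90 ; absolute positioning
G28 ; home
; layer 1
G0 Z3.137
G0 X0.000 Y0.000
G1 X22.017 Y0.000
G1 X22.017 Y13.608
G1 X0.000 Y13.608
G1 X0.000 Y0.000
; layer 2
G0 Z6.275
G0 X0.000 Y0.000
G1 X22.017 Y0.000
G1 X22.017 Y13.608
G1 X0.000 Y13.608
G1 X0.000 Y0.000
; layer 3
G0 Z9.412
G0 X0.000 Y0.000
G1 X22.017 Y0.000
G1 X22.017 Y13.608
G1 X0.000 Y13.608
G1 X0.000 Y0.000
; layer 4
G0 Z12.550
G0 X0.000 Y0.000
G1 X22.017 Y0.000
G1 X22.017 Y13.608
G1 X0.000 Y13.608
G1 X0.000 Y0.000
; layer 5
G0 Z15.687
G0 X0.000 Y0.000
G1 X22.017 Y0.000
G1 X22.017 Y13.608
G1 X0.000 Y13.608
G1 X0.000 Y0.000
; layer 6
G0 Z18.825
G0 X0.000 Y0.000
G1 X22.017 Y0.000
G1 X22.017 Y13.608
G1 X0.000 Y13.608
G1 X0.000 Y0.000
; layer 7
G0 Z21.962
G0 X0.000 Y0.000
G1 X22.017 Y0.000
G1 X22.017 Y13.608
G1 X0.000 Y13.608
G1 X0.000 Y0.000
M2 ; end

The solid is a rectangular box, roughly 22 × 13.6 mm footprint and 22 mm tall. Slicing at Δz = 3.137 mm — 7 equal slices spanning the solid's height, so layer i sits at z = i·h/7 — gives 7 non-empty perimeters. Each is a 4-segment closed polygon; G0 lifts to the layer z and rapids to the start vertex, then G1 traces the edges.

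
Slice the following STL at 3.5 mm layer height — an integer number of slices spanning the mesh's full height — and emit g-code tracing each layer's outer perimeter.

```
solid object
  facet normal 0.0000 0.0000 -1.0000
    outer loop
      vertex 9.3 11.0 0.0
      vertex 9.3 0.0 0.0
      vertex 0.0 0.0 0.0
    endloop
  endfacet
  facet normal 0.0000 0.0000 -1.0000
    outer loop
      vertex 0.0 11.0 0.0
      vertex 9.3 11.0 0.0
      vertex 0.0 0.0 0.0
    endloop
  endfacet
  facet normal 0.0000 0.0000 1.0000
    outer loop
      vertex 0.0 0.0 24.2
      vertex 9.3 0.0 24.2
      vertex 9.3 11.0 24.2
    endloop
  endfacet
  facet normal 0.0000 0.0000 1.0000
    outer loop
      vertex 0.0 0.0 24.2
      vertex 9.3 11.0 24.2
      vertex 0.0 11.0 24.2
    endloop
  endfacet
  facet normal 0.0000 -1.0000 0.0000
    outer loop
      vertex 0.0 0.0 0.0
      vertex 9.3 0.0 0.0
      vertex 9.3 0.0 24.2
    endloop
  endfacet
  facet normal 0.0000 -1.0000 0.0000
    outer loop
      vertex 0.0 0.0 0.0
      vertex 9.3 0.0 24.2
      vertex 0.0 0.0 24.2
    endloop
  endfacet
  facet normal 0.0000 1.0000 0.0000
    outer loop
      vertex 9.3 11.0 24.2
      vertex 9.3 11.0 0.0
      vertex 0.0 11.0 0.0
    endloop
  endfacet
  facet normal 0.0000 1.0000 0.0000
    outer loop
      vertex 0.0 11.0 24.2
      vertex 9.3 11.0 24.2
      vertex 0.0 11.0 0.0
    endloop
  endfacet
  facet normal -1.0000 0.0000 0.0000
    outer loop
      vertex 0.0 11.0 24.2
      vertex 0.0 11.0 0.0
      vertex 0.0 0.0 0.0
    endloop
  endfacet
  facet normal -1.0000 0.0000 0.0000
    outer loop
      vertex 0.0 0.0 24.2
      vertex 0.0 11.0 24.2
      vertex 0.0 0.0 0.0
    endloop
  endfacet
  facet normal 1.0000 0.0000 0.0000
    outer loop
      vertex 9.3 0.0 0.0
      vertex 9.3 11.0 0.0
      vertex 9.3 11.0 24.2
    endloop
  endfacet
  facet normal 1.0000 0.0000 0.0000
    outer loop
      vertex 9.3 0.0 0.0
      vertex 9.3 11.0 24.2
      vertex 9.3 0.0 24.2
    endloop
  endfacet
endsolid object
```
; perimeter-only toolpath
G21 ; units = mm
G90 ; absolute positioning
G28 ; home
; layer 1
G0 Z3.5
G0 X0.0 Y0.0
G1 X9.3 Y0.0
G1 X9.3 Y11.0
G1 X0.0 Y11.0
G1 X0.0 Y0.0
; layer 2
G0 Z6.9
G0 X0.0 Y0.0
G1 X9.3 Y0.0
G1 X9.3 Y11.0
G1 X0.0 Y11.0
G1 X0.0 Y0.0
; layer 3
G0 Z10.4
G0 X0.0 Y0.0
G1 X9.3 Y0.0
G1 X9.3 Y11.0
G1 X0.0 Y11.0
G1 X0.0 Y0.0
; layer 4
G0 Z13.8
G0 X0.0 Y0.0
G1 X9.3 Y0.0
G1 X9.3 Y11.0
G1 X0.0 Y11.0
G1 X0.0 Y0.0
; layer 5
G0 Z17.3
G0 X0.0 Y0.0
G1 X9.3 Y0.0
G1 X9.3 Y11.0
G1 X0.0 Y11.0
G1 X0.0 Y0.0
; layer 6
G0 Z20.7
G0 X0.0 Y0.0
G1 X9.3 Y0.0
G1 X9.3 Y11.0
G1 X0.0 Y11.0
G1 X0.0 Y0.0
; layer 7
G0 Z24.2
G0 X0.0 Y0.0
G1 X9.3 Y0.0
G1 X9.3 Y11.0
G1 X0.0 Y11.0
G1 X0.0 Y0.0
M2 ; end

The solid is a rectangular box, roughly 9.3 × 11 mm footprint and 24.2 mm tall. Slicing at Δz = 3.5 mm — 7 equal slices spanning the solid's height, so layer i sits at z = i·h/7 — gives 7 non-empty perimeters. Each is a 4-segment closed polygon; G0 lifts to the layer z and rapids to the start vertex, then G1 traces the edges.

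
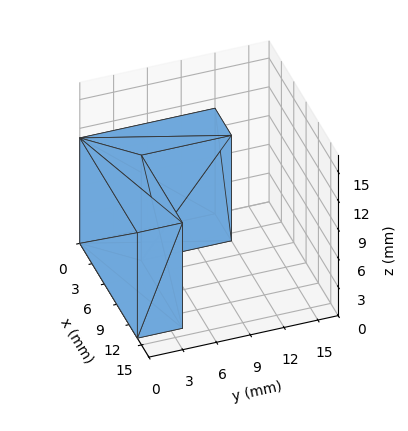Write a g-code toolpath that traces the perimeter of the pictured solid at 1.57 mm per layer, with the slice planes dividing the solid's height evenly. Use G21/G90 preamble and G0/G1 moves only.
Reading the render: the shape is an L-shaped prism: outer 14 × 12 mm, arm thicknesses ≈ 4 mm (horizontal) and 4 mm (vertical), extruded 11 mm in z (dimensions read to the nearest mm from the axis ticks). For the g-code, the solid's height is divided into equal slices at the stated Δz and each level perimeter traced with G1 moves after a G0 lift.

; perimeter-only toolpath
G21 ; units = mm
G90 ; absolute positioning
G28 ; home
; layer 1
G0 Z1.57
G0 X0.00 Y0.00
G1 X14.00 Y0.00
G1 X14.00 Y4.00
G1 X4.00 Y4.00
G1 X4.00 Y12.00
G1 X0.00 Y12.00
G1 X0.00 Y0.00
; layer 2
G0 Z3.14
G0 X0.00 Y0.00
G1 X14.00 Y0.00
G1 X14.00 Y4.00
G1 X4.00 Y4.00
G1 X4.00 Y12.00
G1 X0.00 Y12.00
G1 X0.00 Y0.00
; layer 3
G0 Z4.71
G0 X0.00 Y0.00
G1 X14.00 Y0.00
G1 X14.00 Y4.00
G1 X4.00 Y4.00
G1 X4.00 Y12.00
G1 X0.00 Y12.00
G1 X0.00 Y0.00
; layer 4
G0 Z6.29
G0 X0.00 Y0.00
G1 X14.00 Y0.00
G1 X14.00 Y4.00
G1 X4.00 Y4.00
G1 X4.00 Y12.00
G1 X0.00 Y12.00
G1 X0.00 Y0.00
; layer 5
G0 Z7.86
G0 X0.00 Y0.00
G1 X14.00 Y0.00
G1 X14.00 Y4.00
G1 X4.00 Y4.00
G1 X4.00 Y12.00
G1 X0.00 Y12.00
G1 X0.00 Y0.00
; layer 6
G0 Z9.43
G0 X0.00 Y0.00
G1 X14.00 Y0.00
G1 X14.00 Y4.00
G1 X4.00 Y4.00
G1 X4.00 Y12.00
G1 X0.00 Y12.00
G1 X0.00 Y0.00
; layer 7
G0 Z11.00
G0 X0.00 Y0.00
G1 X14.00 Y0.00
G1 X14.00 Y4.00
G1 X4.00 Y4.00
G1 X4.00 Y12.00
G1 X0.00 Y12.00
G1 X0.00 Y0.00
M2 ; end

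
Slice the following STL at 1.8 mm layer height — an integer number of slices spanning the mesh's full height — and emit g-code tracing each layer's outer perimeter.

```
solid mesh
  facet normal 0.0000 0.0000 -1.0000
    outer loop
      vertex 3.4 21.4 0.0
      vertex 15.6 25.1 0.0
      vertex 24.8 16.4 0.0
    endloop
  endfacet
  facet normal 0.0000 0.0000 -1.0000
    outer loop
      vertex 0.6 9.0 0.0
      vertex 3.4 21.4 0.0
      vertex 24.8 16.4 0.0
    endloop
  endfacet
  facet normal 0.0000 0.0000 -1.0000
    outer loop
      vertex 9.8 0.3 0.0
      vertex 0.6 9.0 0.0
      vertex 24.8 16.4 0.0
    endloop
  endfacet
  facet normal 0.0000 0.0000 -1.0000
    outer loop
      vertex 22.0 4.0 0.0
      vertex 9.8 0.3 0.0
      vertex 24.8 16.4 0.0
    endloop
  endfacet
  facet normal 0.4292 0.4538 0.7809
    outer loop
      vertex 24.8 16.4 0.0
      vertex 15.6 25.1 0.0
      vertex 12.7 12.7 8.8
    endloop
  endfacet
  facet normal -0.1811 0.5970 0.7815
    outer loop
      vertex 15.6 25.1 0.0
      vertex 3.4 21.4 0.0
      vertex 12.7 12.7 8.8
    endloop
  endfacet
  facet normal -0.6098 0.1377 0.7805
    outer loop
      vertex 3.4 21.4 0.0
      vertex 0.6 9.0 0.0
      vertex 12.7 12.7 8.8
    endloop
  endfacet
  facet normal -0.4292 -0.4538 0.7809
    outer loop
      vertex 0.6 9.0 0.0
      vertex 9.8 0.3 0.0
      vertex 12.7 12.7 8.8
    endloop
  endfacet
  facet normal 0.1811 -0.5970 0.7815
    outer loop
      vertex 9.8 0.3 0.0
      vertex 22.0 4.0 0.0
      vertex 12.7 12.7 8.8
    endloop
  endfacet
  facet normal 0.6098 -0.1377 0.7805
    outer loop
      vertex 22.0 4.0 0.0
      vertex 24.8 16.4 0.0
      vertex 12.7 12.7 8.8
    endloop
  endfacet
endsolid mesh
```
; perimeter-only toolpath
G21 ; units = mm
G90 ; absolute positioning
G28 ; home
; layer 1
G0 Z1.8
G0 X22.4 Y15.7
G1 X15.0 Y22.6
G1 X5.3 Y19.7
G1 X3.0 Y9.7
G1 X10.4 Y2.8
G1 X20.1 Y5.7
G1 X22.4 Y15.7
; layer 2
G0 Z3.5
G0 X20.0 Y14.9
G1 X14.4 Y20.1
G1 X7.1 Y17.9
G1 X5.4 Y10.5
G1 X11.0 Y5.3
G1 X18.3 Y7.5
G1 X20.0 Y14.9
; layer 3
G0 Z5.3
G0 X17.5 Y14.2
G1 X13.9 Y17.7
G1 X9.0 Y16.2
G1 X7.9 Y11.2
G1 X11.5 Y7.7
G1 X16.4 Y9.2
G1 X17.5 Y14.2
; layer 4
G0 Z7.0
G0 X15.1 Y13.4
G1 X13.3 Y15.2
G1 X10.8 Y14.4
G1 X10.3 Y12.0
G1 X12.1 Y10.2
G1 X14.6 Y11.0
G1 X15.1 Y13.4
M2 ; end

The solid is a regular 6-sided pyramid, base circumscribed radius ≈ 12.7 mm, apex at z ≈ 8.8 mm. Slicing at Δz = 1.8 mm — 5 equal slices spanning the solid's height, so layer i sits at z = i·h/5 — gives 4 non-empty perimeters. Each is a 6-segment closed polygon; G0 lifts to the layer z and rapids to the start vertex, then G1 traces the edges. The cross-section shrinks linearly with z (the slice at the apex is degenerate and omitted).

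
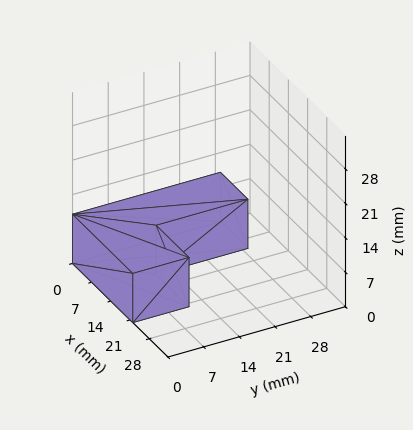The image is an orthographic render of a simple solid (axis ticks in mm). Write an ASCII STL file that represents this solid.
Reading the render: the shape is an L-shaped prism: outer 22 × 29 mm, arm thicknesses ≈ 11 mm (horizontal) and 10 mm (vertical), extruded 10 mm in z (dimensions read to the nearest mm from the axis ticks). For the STL, each face is triangulated and given an outward normal.

solid part
  facet normal 0.0000 0.0000 -1.0000
    outer loop
      vertex 22.0 11.0 0.0
      vertex 22.0 0.0 0.0
      vertex 0.0 0.0 0.0
    endloop
  endfacet
  facet normal 0.0000 0.0000 -1.0000
    outer loop
      vertex 10.0 11.0 0.0
      vertex 22.0 11.0 0.0
      vertex 0.0 0.0 0.0
    endloop
  endfacet
  facet normal 0.0000 0.0000 -1.0000
    outer loop
      vertex 10.0 29.0 0.0
      vertex 10.0 11.0 0.0
      vertex 0.0 0.0 0.0
    endloop
  endfacet
  facet normal 0.0000 0.0000 -1.0000
    outer loop
      vertex 0.0 29.0 0.0
      vertex 10.0 29.0 0.0
      vertex 0.0 0.0 0.0
    endloop
  endfacet
  facet normal 0.0000 0.0000 1.0000
    outer loop
      vertex 0.0 0.0 10.0
      vertex 22.0 0.0 10.0
      vertex 22.0 11.0 10.0
    endloop
  endfacet
  facet normal 0.0000 0.0000 1.0000
    outer loop
      vertex 0.0 0.0 10.0
      vertex 22.0 11.0 10.0
      vertex 10.0 11.0 10.0
    endloop
  endfacet
  facet normal 0.0000 0.0000 1.0000
    outer loop
      vertex 0.0 0.0 10.0
      vertex 10.0 11.0 10.0
      vertex 10.0 29.0 10.0
    endloop
  endfacet
  facet normal 0.0000 0.0000 1.0000
    outer loop
      vertex 0.0 0.0 10.0
      vertex 10.0 29.0 10.0
      vertex 0.0 29.0 10.0
    endloop
  endfacet
  facet normal 0.0000 -1.0000 0.0000
    outer loop
      vertex 0.0 0.0 0.0
      vertex 22.0 0.0 0.0
      vertex 22.0 0.0 10.0
    endloop
  endfacet
  facet normal 0.0000 -1.0000 0.0000
    outer loop
      vertex 0.0 0.0 0.0
      vertex 22.0 0.0 10.0
      vertex 0.0 0.0 10.0
    endloop
  endfacet
  facet normal 1.0000 0.0000 0.0000
    outer loop
      vertex 22.0 0.0 0.0
      vertex 22.0 11.0 0.0
      vertex 22.0 11.0 10.0
    endloop
  endfacet
  facet normal 1.0000 0.0000 0.0000
    outer loop
      vertex 22.0 0.0 0.0
      vertex 22.0 11.0 10.0
      vertex 22.0 0.0 10.0
    endloop
  endfacet
  facet normal 0.0000 1.0000 0.0000
    outer loop
      vertex 22.0 11.0 0.0
      vertex 10.0 11.0 0.0
      vertex 10.0 11.0 10.0
    endloop
  endfacet
  facet normal 0.0000 1.0000 0.0000
    outer loop
      vertex 22.0 11.0 0.0
      vertex 10.0 11.0 10.0
      vertex 22.0 11.0 10.0
    endloop
  endfacet
  facet normal 1.0000 0.0000 0.0000
    outer loop
      vertex 10.0 11.0 0.0
      vertex 10.0 29.0 0.0
      vertex 10.0 29.0 10.0
    endloop
  endfacet
  facet normal 1.0000 0.0000 0.0000
    outer loop
      vertex 10.0 11.0 0.0
      vertex 10.0 29.0 10.0
      vertex 10.0 11.0 10.0
    endloop
  endfacet
  facet normal 0.0000 1.0000 0.0000
    outer loop
      vertex 10.0 29.0 0.0
      vertex 0.0 29.0 0.0
      vertex 0.0 29.0 10.0
    endloop
  endfacet
  facet normal 0.0000 1.0000 0.0000
    outer loop
      vertex 10.0 29.0 0.0
      vertex 0.0 29.0 10.0
      vertex 10.0 29.0 10.0
    endloop
  endfacet
  facet normal -1.0000 0.0000 0.0000
    outer loop
      vertex 0.0 29.0 0.0
      vertex 0.0 0.0 0.0
      vertex 0.0 0.0 10.0
    endloop
  endfacet
  facet normal -1.0000 0.0000 0.0000
    outer loop
      vertex 0.0 29.0 0.0
      vertex 0.0 0.0 10.0
      vertex 0.0 29.0 10.0
    endloop
  endfacet
endsolid part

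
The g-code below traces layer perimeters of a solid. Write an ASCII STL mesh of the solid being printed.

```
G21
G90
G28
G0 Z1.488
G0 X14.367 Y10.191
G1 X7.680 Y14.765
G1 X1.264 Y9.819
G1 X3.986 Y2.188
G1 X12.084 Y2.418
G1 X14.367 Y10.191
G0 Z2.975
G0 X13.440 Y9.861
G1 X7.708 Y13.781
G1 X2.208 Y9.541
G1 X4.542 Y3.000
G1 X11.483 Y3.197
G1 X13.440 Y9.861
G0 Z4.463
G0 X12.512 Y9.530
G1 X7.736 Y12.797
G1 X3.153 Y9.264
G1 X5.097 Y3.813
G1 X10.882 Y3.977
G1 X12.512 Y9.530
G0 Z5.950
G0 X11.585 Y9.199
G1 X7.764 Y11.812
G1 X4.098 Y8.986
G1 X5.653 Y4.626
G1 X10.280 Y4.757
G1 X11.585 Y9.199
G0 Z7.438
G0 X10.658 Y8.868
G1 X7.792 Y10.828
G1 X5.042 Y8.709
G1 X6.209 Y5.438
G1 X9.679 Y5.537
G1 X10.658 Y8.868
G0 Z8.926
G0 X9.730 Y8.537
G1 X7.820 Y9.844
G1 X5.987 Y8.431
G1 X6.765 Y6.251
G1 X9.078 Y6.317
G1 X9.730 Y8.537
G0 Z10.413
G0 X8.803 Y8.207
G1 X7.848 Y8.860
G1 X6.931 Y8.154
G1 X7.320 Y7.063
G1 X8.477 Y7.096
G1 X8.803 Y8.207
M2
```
solid part
  facet normal 0.0000 0.0000 -1.0000
    outer loop
      vertex 0.319 10.096 0.000
      vertex 7.652 15.749 0.000
      vertex 15.294 10.522 0.000
    endloop
  endfacet
  facet normal 0.0000 0.0000 -1.0000
    outer loop
      vertex 3.430 1.375 0.000
      vertex 0.319 10.096 0.000
      vertex 15.294 10.522 0.000
    endloop
  endfacet
  facet normal 0.0000 0.0000 -1.0000
    outer loop
      vertex 12.685 1.638 0.000
      vertex 3.430 1.375 0.000
      vertex 15.294 10.522 0.000
    endloop
  endfacet
  facet normal 0.4977 0.7277 0.4720
    outer loop
      vertex 15.294 10.522 0.000
      vertex 7.652 15.749 0.000
      vertex 7.876 7.876 11.901
    endloop
  endfacet
  facet normal -0.5382 0.6982 0.4720
    outer loop
      vertex 7.652 15.749 0.000
      vertex 0.319 10.096 0.000
      vertex 7.876 7.876 11.901
    endloop
  endfacet
  facet normal -0.8303 -0.2962 0.4720
    outer loop
      vertex 0.319 10.096 0.000
      vertex 3.430 1.375 0.000
      vertex 7.876 7.876 11.901
    endloop
  endfacet
  facet normal 0.0250 -0.8812 0.4720
    outer loop
      vertex 3.430 1.375 0.000
      vertex 12.685 1.638 0.000
      vertex 7.876 7.876 11.901
    endloop
  endfacet
  facet normal 0.8459 -0.2484 0.4720
    outer loop
      vertex 12.685 1.638 0.000
      vertex 15.294 10.522 0.000
      vertex 7.876 7.876 11.901
    endloop
  endfacet
endsolid part

The G0 Z moves step by Δz≈1.488 mm. The G1 loops shrink linearly with z, so the solid tapers from its base footprint up to z≈11.9. Closing with a flat bottom cap and the tapered top and triangulating gives 8 facets — a regular 5-sided pyramid, base circumscribed radius ≈ 7.88 mm, apex at z ≈ 11.9 mm.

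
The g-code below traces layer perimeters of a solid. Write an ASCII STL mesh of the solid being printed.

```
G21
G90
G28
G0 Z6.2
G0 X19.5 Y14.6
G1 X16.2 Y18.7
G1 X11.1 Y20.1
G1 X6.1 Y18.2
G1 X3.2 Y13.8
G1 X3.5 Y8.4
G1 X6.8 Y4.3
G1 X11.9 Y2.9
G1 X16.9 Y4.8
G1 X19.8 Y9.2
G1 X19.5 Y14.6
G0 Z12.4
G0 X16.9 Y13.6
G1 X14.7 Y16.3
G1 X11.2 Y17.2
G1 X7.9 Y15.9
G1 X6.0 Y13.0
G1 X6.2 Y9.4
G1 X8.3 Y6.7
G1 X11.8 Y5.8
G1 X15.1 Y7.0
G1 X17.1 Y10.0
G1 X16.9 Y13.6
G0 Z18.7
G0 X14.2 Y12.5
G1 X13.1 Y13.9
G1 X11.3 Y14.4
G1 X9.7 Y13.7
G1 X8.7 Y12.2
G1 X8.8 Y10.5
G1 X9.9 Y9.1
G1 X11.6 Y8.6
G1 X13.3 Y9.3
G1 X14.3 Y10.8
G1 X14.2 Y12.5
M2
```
solid part
  facet normal 0.0000 0.0000 -1.0000
    outer loop
      vertex 10.9 23.0 0.0
      vertex 17.8 21.1 0.0
      vertex 22.2 15.6 0.0
    endloop
  endfacet
  facet normal 0.0000 0.0000 -1.0000
    outer loop
      vertex 4.3 20.4 0.0
      vertex 10.9 23.0 0.0
      vertex 22.2 15.6 0.0
    endloop
  endfacet
  facet normal 0.0000 0.0000 -1.0000
    outer loop
      vertex 0.4 14.5 0.0
      vertex 4.3 20.4 0.0
      vertex 22.2 15.6 0.0
    endloop
  endfacet
  facet normal 0.0000 0.0000 -1.0000
    outer loop
      vertex 0.8 7.4 0.0
      vertex 0.4 14.5 0.0
      vertex 22.2 15.6 0.0
    endloop
  endfacet
  facet normal 0.0000 0.0000 -1.0000
    outer loop
      vertex 5.2 1.9 0.0
      vertex 0.8 7.4 0.0
      vertex 22.2 15.6 0.0
    endloop
  endfacet
  facet normal 0.0000 0.0000 -1.0000
    outer loop
      vertex 12.1 0.0 0.0
      vertex 5.2 1.9 0.0
      vertex 22.2 15.6 0.0
    endloop
  endfacet
  facet normal 0.0000 0.0000 -1.0000
    outer loop
      vertex 18.7 2.6 0.0
      vertex 12.1 0.0 0.0
      vertex 22.2 15.6 0.0
    endloop
  endfacet
  facet normal 0.0000 0.0000 -1.0000
    outer loop
      vertex 22.6 8.5 0.0
      vertex 18.7 2.6 0.0
      vertex 22.2 15.6 0.0
    endloop
  endfacet
  facet normal 0.7152 0.5721 0.4015
    outer loop
      vertex 22.2 15.6 0.0
      vertex 17.8 21.1 0.0
      vertex 11.5 11.5 24.9
    endloop
  endfacet
  facet normal 0.2431 0.8828 0.4019
    outer loop
      vertex 17.8 21.1 0.0
      vertex 10.9 23.0 0.0
      vertex 11.5 11.5 24.9
    endloop
  endfacet
  facet normal -0.3357 0.8521 0.4016
    outer loop
      vertex 10.9 23.0 0.0
      vertex 4.3 20.4 0.0
      vertex 11.5 11.5 24.9
    endloop
  endfacet
  facet normal -0.7640 0.5050 0.4014
    outer loop
      vertex 4.3 20.4 0.0
      vertex 0.4 14.5 0.0
      vertex 11.5 11.5 24.9
    endloop
  endfacet
  facet normal -0.9144 -0.0515 0.4014
    outer loop
      vertex 0.4 14.5 0.0
      vertex 0.8 7.4 0.0
      vertex 11.5 11.5 24.9
    endloop
  endfacet
  facet normal -0.7152 -0.5721 0.4015
    outer loop
      vertex 0.8 7.4 0.0
      vertex 5.2 1.9 0.0
      vertex 11.5 11.5 24.9
    endloop
  endfacet
  facet normal -0.2431 -0.8828 0.4019
    outer loop
      vertex 5.2 1.9 0.0
      vertex 12.1 0.0 0.0
      vertex 11.5 11.5 24.9
    endloop
  endfacet
  facet normal 0.3357 -0.8521 0.4016
    outer loop
      vertex 12.1 0.0 0.0
      vertex 18.7 2.6 0.0
      vertex 11.5 11.5 24.9
    endloop
  endfacet
  facet normal 0.7640 -0.5050 0.4014
    outer loop
      vertex 18.7 2.6 0.0
      vertex 22.6 8.5 0.0
      vertex 11.5 11.5 24.9
    endloop
  endfacet
  facet normal 0.9144 0.0515 0.4014
    outer loop
      vertex 22.6 8.5 0.0
      vertex 22.2 15.6 0.0
      vertex 11.5 11.5 24.9
    endloop
  endfacet
endsolid part

The G0 Z moves step by Δz≈6.2 mm. The G1 loops shrink linearly with z, so the solid tapers from its base footprint up to z≈24.9. Closing with a flat bottom cap and the tapered top and triangulating gives 18 facets — a regular 10-sided pyramid, base circumscribed radius ≈ 11.5 mm, apex at z ≈ 24.9 mm.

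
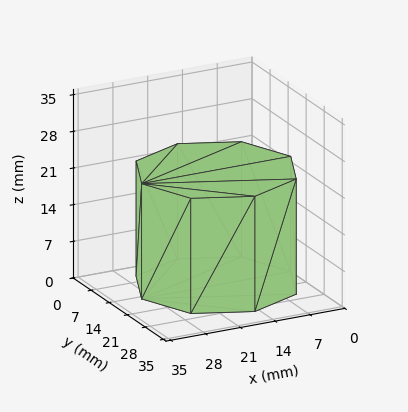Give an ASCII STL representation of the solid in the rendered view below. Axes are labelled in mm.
Reading the render: the shape is a regular 8-sided prism (a cylinder approximated with 8 flat sides), circumscribed radius ≈ 15 mm, height ≈ 22 mm (dimensions read to the nearest mm from the axis ticks). For the STL, each face is triangulated and given an outward normal.

solid part
  facet normal 0.0000 0.0000 -1.0000
    outer loop
      vertex 15.000 30.000 0.000
      vertex 25.607 25.607 0.000
      vertex 30.000 15.000 0.000
    endloop
  endfacet
  facet normal 0.0000 0.0000 -1.0000
    outer loop
      vertex 4.393 25.607 0.000
      vertex 15.000 30.000 0.000
      vertex 30.000 15.000 0.000
    endloop
  endfacet
  facet normal 0.0000 0.0000 -1.0000
    outer loop
      vertex 0.000 15.000 0.000
      vertex 4.393 25.607 0.000
      vertex 30.000 15.000 0.000
    endloop
  endfacet
  facet normal 0.0000 0.0000 -1.0000
    outer loop
      vertex 4.393 4.393 0.000
      vertex 0.000 15.000 0.000
      vertex 30.000 15.000 0.000
    endloop
  endfacet
  facet normal 0.0000 0.0000 -1.0000
    outer loop
      vertex 15.000 0.000 0.000
      vertex 4.393 4.393 0.000
      vertex 30.000 15.000 0.000
    endloop
  endfacet
  facet normal 0.0000 0.0000 -1.0000
    outer loop
      vertex 25.607 4.393 0.000
      vertex 15.000 0.000 0.000
      vertex 30.000 15.000 0.000
    endloop
  endfacet
  facet normal 0.0000 0.0000 1.0000
    outer loop
      vertex 30.000 15.000 22.000
      vertex 25.607 25.607 22.000
      vertex 15.000 30.000 22.000
    endloop
  endfacet
  facet normal 0.0000 0.0000 1.0000
    outer loop
      vertex 30.000 15.000 22.000
      vertex 15.000 30.000 22.000
      vertex 4.393 25.607 22.000
    endloop
  endfacet
  facet normal 0.0000 0.0000 1.0000
    outer loop
      vertex 30.000 15.000 22.000
      vertex 4.393 25.607 22.000
      vertex 0.000 15.000 22.000
    endloop
  endfacet
  facet normal 0.0000 0.0000 1.0000
    outer loop
      vertex 30.000 15.000 22.000
      vertex 0.000 15.000 22.000
      vertex 4.393 4.393 22.000
    endloop
  endfacet
  facet normal 0.0000 0.0000 1.0000
    outer loop
      vertex 30.000 15.000 22.000
      vertex 4.393 4.393 22.000
      vertex 15.000 0.000 22.000
    endloop
  endfacet
  facet normal 0.0000 0.0000 1.0000
    outer loop
      vertex 30.000 15.000 22.000
      vertex 15.000 0.000 22.000
      vertex 25.607 4.393 22.000
    endloop
  endfacet
  facet normal 0.9239 0.3826 0.0000
    outer loop
      vertex 30.000 15.000 0.000
      vertex 25.607 25.607 0.000
      vertex 25.607 25.607 22.000
    endloop
  endfacet
  facet normal 0.9239 0.3826 0.0000
    outer loop
      vertex 30.000 15.000 0.000
      vertex 25.607 25.607 22.000
      vertex 30.000 15.000 22.000
    endloop
  endfacet
  facet normal 0.3826 0.9239 0.0000
    outer loop
      vertex 25.607 25.607 0.000
      vertex 15.000 30.000 0.000
      vertex 15.000 30.000 22.000
    endloop
  endfacet
  facet normal 0.3826 0.9239 0.0000
    outer loop
      vertex 25.607 25.607 0.000
      vertex 15.000 30.000 22.000
      vertex 25.607 25.607 22.000
    endloop
  endfacet
  facet normal -0.3826 0.9239 0.0000
    outer loop
      vertex 15.000 30.000 0.000
      vertex 4.393 25.607 0.000
      vertex 4.393 25.607 22.000
    endloop
  endfacet
  facet normal -0.3826 0.9239 0.0000
    outer loop
      vertex 15.000 30.000 0.000
      vertex 4.393 25.607 22.000
      vertex 15.000 30.000 22.000
    endloop
  endfacet
  facet normal -0.9239 0.3826 0.0000
    outer loop
      vertex 4.393 25.607 0.000
      vertex 0.000 15.000 0.000
      vertex 0.000 15.000 22.000
    endloop
  endfacet
  facet normal -0.9239 0.3826 0.0000
    outer loop
      vertex 4.393 25.607 0.000
      vertex 0.000 15.000 22.000
      vertex 4.393 25.607 22.000
    endloop
  endfacet
  facet normal -0.9239 -0.3826 0.0000
    outer loop
      vertex 0.000 15.000 0.000
      vertex 4.393 4.393 0.000
      vertex 4.393 4.393 22.000
    endloop
  endfacet
  facet normal -0.9239 -0.3826 0.0000
    outer loop
      vertex 0.000 15.000 0.000
      vertex 4.393 4.393 22.000
      vertex 0.000 15.000 22.000
    endloop
  endfacet
  facet normal -0.3826 -0.9239 0.0000
    outer loop
      vertex 4.393 4.393 0.000
      vertex 15.000 0.000 0.000
      vertex 15.000 0.000 22.000
    endloop
  endfacet
  facet normal -0.3826 -0.9239 0.0000
    outer loop
      vertex 4.393 4.393 0.000
      vertex 15.000 0.000 22.000
      vertex 4.393 4.393 22.000
    endloop
  endfacet
  facet normal 0.3826 -0.9239 0.0000
    outer loop
      vertex 15.000 0.000 0.000
      vertex 25.607 4.393 0.000
      vertex 25.607 4.393 22.000
    endloop
  endfacet
  facet normal 0.3826 -0.9239 0.0000
    outer loop
      vertex 15.000 0.000 0.000
      vertex 25.607 4.393 22.000
      vertex 15.000 0.000 22.000
    endloop
  endfacet
  facet normal 0.9239 -0.3826 0.0000
    outer loop
      vertex 25.607 4.393 0.000
      vertex 30.000 15.000 0.000
      vertex 30.000 15.000 22.000
    endloop
  endfacet
  facet normal 0.9239 -0.3826 0.0000
    outer loop
      vertex 25.607 4.393 0.000
      vertex 30.000 15.000 22.000
      vertex 25.607 4.393 22.000
    endloop
  endfacet
endsolid part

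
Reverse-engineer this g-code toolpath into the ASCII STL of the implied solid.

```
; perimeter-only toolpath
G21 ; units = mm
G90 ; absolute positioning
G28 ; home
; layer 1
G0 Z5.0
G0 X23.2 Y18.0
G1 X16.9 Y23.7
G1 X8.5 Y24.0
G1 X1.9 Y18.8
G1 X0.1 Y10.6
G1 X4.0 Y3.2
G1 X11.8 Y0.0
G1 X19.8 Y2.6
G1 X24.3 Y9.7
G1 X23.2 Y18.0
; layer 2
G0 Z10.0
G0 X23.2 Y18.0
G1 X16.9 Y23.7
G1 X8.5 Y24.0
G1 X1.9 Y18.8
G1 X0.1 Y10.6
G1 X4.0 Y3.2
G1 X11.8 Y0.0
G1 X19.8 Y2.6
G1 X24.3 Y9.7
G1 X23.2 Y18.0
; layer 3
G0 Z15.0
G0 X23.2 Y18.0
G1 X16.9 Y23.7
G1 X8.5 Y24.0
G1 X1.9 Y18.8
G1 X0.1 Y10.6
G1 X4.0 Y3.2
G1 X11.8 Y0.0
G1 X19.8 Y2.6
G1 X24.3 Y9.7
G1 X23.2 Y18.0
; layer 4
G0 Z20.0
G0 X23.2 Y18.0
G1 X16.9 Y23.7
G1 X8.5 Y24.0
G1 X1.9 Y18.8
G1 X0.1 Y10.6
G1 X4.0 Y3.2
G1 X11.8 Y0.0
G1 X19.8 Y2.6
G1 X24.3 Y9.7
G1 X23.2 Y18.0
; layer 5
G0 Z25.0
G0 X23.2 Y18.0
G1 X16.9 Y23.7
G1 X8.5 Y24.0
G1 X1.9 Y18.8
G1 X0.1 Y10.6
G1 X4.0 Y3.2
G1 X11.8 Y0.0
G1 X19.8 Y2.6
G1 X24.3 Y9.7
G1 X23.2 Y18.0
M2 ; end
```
solid part
  facet normal 0.0000 0.0000 -1.0000
    outer loop
      vertex 8.5 24.0 0.0
      vertex 16.9 23.7 0.0
      vertex 23.2 18.0 0.0
    endloop
  endfacet
  facet normal 0.0000 0.0000 -1.0000
    outer loop
      vertex 1.9 18.8 0.0
      vertex 8.5 24.0 0.0
      vertex 23.2 18.0 0.0
    endloop
  endfacet
  facet normal 0.0000 0.0000 -1.0000
    outer loop
      vertex 0.1 10.6 0.0
      vertex 1.9 18.8 0.0
      vertex 23.2 18.0 0.0
    endloop
  endfacet
  facet normal 0.0000 0.0000 -1.0000
    outer loop
      vertex 4.0 3.2 0.0
      vertex 0.1 10.6 0.0
      vertex 23.2 18.0 0.0
    endloop
  endfacet
  facet normal 0.0000 0.0000 -1.0000
    outer loop
      vertex 11.8 0.0 0.0
      vertex 4.0 3.2 0.0
      vertex 23.2 18.0 0.0
    endloop
  endfacet
  facet normal 0.0000 0.0000 -1.0000
    outer loop
      vertex 19.8 2.6 0.0
      vertex 11.8 0.0 0.0
      vertex 23.2 18.0 0.0
    endloop
  endfacet
  facet normal 0.0000 0.0000 -1.0000
    outer loop
      vertex 24.3 9.7 0.0
      vertex 19.8 2.6 0.0
      vertex 23.2 18.0 0.0
    endloop
  endfacet
  facet normal 0.0000 0.0000 1.0000
    outer loop
      vertex 23.2 18.0 25.0
      vertex 16.9 23.7 25.0
      vertex 8.5 24.0 25.0
    endloop
  endfacet
  facet normal 0.0000 0.0000 1.0000
    outer loop
      vertex 23.2 18.0 25.0
      vertex 8.5 24.0 25.0
      vertex 1.9 18.8 25.0
    endloop
  endfacet
  facet normal 0.0000 0.0000 1.0000
    outer loop
      vertex 23.2 18.0 25.0
      vertex 1.9 18.8 25.0
      vertex 0.1 10.6 25.0
    endloop
  endfacet
  facet normal 0.0000 0.0000 1.0000
    outer loop
      vertex 23.2 18.0 25.0
      vertex 0.1 10.6 25.0
      vertex 4.0 3.2 25.0
    endloop
  endfacet
  facet normal 0.0000 0.0000 1.0000
    outer loop
      vertex 23.2 18.0 25.0
      vertex 4.0 3.2 25.0
      vertex 11.8 0.0 25.0
    endloop
  endfacet
  facet normal 0.0000 0.0000 1.0000
    outer loop
      vertex 23.2 18.0 25.0
      vertex 11.8 0.0 25.0
      vertex 19.8 2.6 25.0
    endloop
  endfacet
  facet normal 0.0000 0.0000 1.0000
    outer loop
      vertex 23.2 18.0 25.0
      vertex 19.8 2.6 25.0
      vertex 24.3 9.7 25.0
    endloop
  endfacet
  facet normal 0.6709 0.7415 0.0000
    outer loop
      vertex 23.2 18.0 0.0
      vertex 16.9 23.7 0.0
      vertex 16.9 23.7 25.0
    endloop
  endfacet
  facet normal 0.6709 0.7415 0.0000
    outer loop
      vertex 23.2 18.0 0.0
      vertex 16.9 23.7 25.0
      vertex 23.2 18.0 25.0
    endloop
  endfacet
  facet normal 0.0357 0.9994 0.0000
    outer loop
      vertex 16.9 23.7 0.0
      vertex 8.5 24.0 0.0
      vertex 8.5 24.0 25.0
    endloop
  endfacet
  facet normal 0.0357 0.9994 0.0000
    outer loop
      vertex 16.9 23.7 0.0
      vertex 8.5 24.0 25.0
      vertex 16.9 23.7 25.0
    endloop
  endfacet
  facet normal -0.6189 0.7855 0.0000
    outer loop
      vertex 8.5 24.0 0.0
      vertex 1.9 18.8 0.0
      vertex 1.9 18.8 25.0
    endloop
  endfacet
  facet normal -0.6189 0.7855 0.0000
    outer loop
      vertex 8.5 24.0 0.0
      vertex 1.9 18.8 25.0
      vertex 8.5 24.0 25.0
    endloop
  endfacet
  facet normal -0.9767 0.2144 0.0000
    outer loop
      vertex 1.9 18.8 0.0
      vertex 0.1 10.6 0.0
      vertex 0.1 10.6 25.0
    endloop
  endfacet
  facet normal -0.9767 0.2144 0.0000
    outer loop
      vertex 1.9 18.8 0.0
      vertex 0.1 10.6 25.0
      vertex 1.9 18.8 25.0
    endloop
  endfacet
  facet normal -0.8847 -0.4662 0.0000
    outer loop
      vertex 0.1 10.6 0.0
      vertex 4.0 3.2 0.0
      vertex 4.0 3.2 25.0
    endloop
  endfacet
  facet normal -0.8847 -0.4662 0.0000
    outer loop
      vertex 0.1 10.6 0.0
      vertex 4.0 3.2 25.0
      vertex 0.1 10.6 25.0
    endloop
  endfacet
  facet normal -0.3796 -0.9252 0.0000
    outer loop
      vertex 4.0 3.2 0.0
      vertex 11.8 0.0 0.0
      vertex 11.8 0.0 25.0
    endloop
  endfacet
  facet normal -0.3796 -0.9252 0.0000
    outer loop
      vertex 4.0 3.2 0.0
      vertex 11.8 0.0 25.0
      vertex 4.0 3.2 25.0
    endloop
  endfacet
  facet normal 0.3091 -0.9510 0.0000
    outer loop
      vertex 11.8 0.0 0.0
      vertex 19.8 2.6 0.0
      vertex 19.8 2.6 25.0
    endloop
  endfacet
  facet normal 0.3091 -0.9510 0.0000
    outer loop
      vertex 11.8 0.0 0.0
      vertex 19.8 2.6 25.0
      vertex 11.8 0.0 25.0
    endloop
  endfacet
  facet normal 0.8446 -0.5353 0.0000
    outer loop
      vertex 19.8 2.6 0.0
      vertex 24.3 9.7 0.0
      vertex 24.3 9.7 25.0
    endloop
  endfacet
  facet normal 0.8446 -0.5353 0.0000
    outer loop
      vertex 19.8 2.6 0.0
      vertex 24.3 9.7 25.0
      vertex 19.8 2.6 25.0
    endloop
  endfacet
  facet normal 0.9913 0.1314 0.0000
    outer loop
      vertex 24.3 9.7 0.0
      vertex 23.2 18.0 0.0
      vertex 23.2 18.0 25.0
    endloop
  endfacet
  facet normal 0.9913 0.1314 0.0000
    outer loop
      vertex 24.3 9.7 0.0
      vertex 23.2 18.0 25.0
      vertex 24.3 9.7 25.0
    endloop
  endfacet
endsolid part

The G0 Z moves step by Δz≈5.0 mm. Every layer's G1 loop is the same polygon, so the solid is a straight extrusion of it from z=0 to z≈25. Closing with flat bottom and top caps and triangulating gives 32 facets — a regular 9-sided prism (a cylinder approximated with 9 flat sides), circumscribed radius ≈ 12.3 mm, height ≈ 25 mm.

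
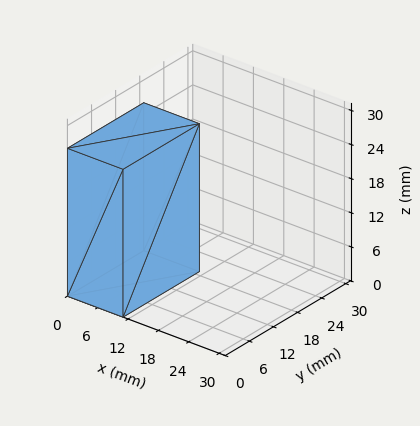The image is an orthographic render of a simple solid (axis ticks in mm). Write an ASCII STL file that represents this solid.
Reading the render: the shape is a rectangular box, roughly 11 × 19 mm footprint and 26 mm tall (dimensions read to the nearest mm from the axis ticks). For the STL, each face is triangulated and given an outward normal.

solid part
  facet normal 0.0000 0.0000 -1.0000
    outer loop
      vertex 11.00 19.00 0.00
      vertex 11.00 0.00 0.00
      vertex 0.00 0.00 0.00
    endloop
  endfacet
  facet normal 0.0000 0.0000 -1.0000
    outer loop
      vertex 0.00 19.00 0.00
      vertex 11.00 19.00 0.00
      vertex 0.00 0.00 0.00
    endloop
  endfacet
  facet normal 0.0000 0.0000 1.0000
    outer loop
      vertex 0.00 0.00 26.00
      vertex 11.00 0.00 26.00
      vertex 11.00 19.00 26.00
    endloop
  endfacet
  facet normal 0.0000 0.0000 1.0000
    outer loop
      vertex 0.00 0.00 26.00
      vertex 11.00 19.00 26.00
      vertex 0.00 19.00 26.00
    endloop
  endfacet
  facet normal 0.0000 -1.0000 0.0000
    outer loop
      vertex 0.00 0.00 0.00
      vertex 11.00 0.00 0.00
      vertex 11.00 0.00 26.00
    endloop
  endfacet
  facet normal 0.0000 -1.0000 0.0000
    outer loop
      vertex 0.00 0.00 0.00
      vertex 11.00 0.00 26.00
      vertex 0.00 0.00 26.00
    endloop
  endfacet
  facet normal 0.0000 1.0000 0.0000
    outer loop
      vertex 11.00 19.00 26.00
      vertex 11.00 19.00 0.00
      vertex 0.00 19.00 0.00
    endloop
  endfacet
  facet normal 0.0000 1.0000 0.0000
    outer loop
      vertex 0.00 19.00 26.00
      vertex 11.00 19.00 26.00
      vertex 0.00 19.00 0.00
    endloop
  endfacet
  facet normal -1.0000 0.0000 0.0000
    outer loop
      vertex 0.00 19.00 26.00
      vertex 0.00 19.00 0.00
      vertex 0.00 0.00 0.00
    endloop
  endfacet
  facet normal -1.0000 0.0000 0.0000
    outer loop
      vertex 0.00 0.00 26.00
      vertex 0.00 19.00 26.00
      vertex 0.00 0.00 0.00
    endloop
  endfacet
  facet normal 1.0000 0.0000 0.0000
    outer loop
      vertex 11.00 0.00 0.00
      vertex 11.00 19.00 0.00
      vertex 11.00 19.00 26.00
    endloop
  endfacet
  facet normal 1.0000 0.0000 0.0000
    outer loop
      vertex 11.00 0.00 0.00
      vertex 11.00 19.00 26.00
      vertex 11.00 0.00 26.00
    endloop
  endfacet
endsolid part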